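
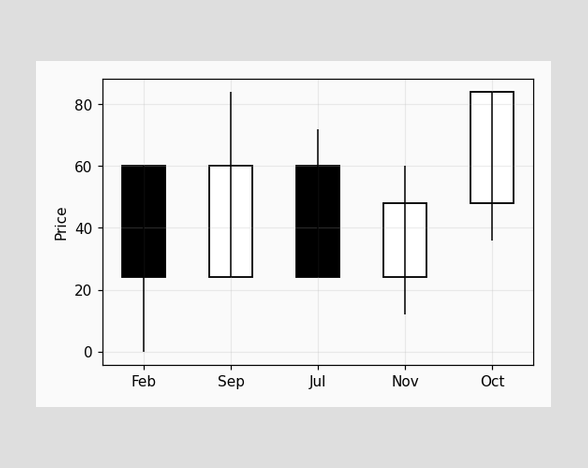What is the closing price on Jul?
24

The Jul candle closes at 24.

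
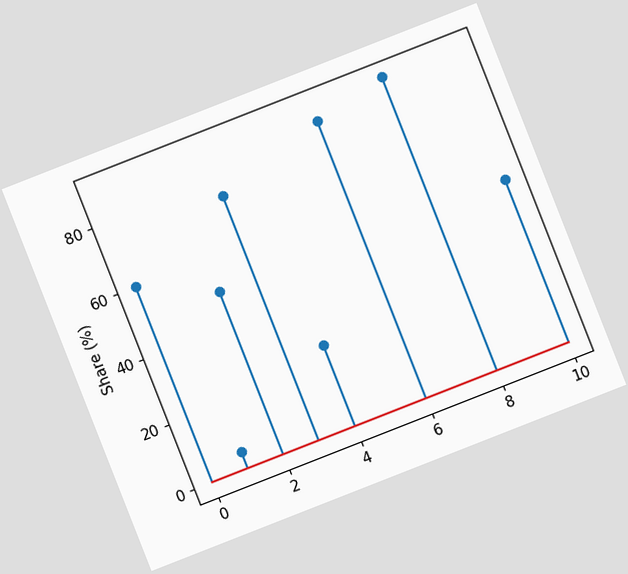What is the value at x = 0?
60%

The chart is tilted about 21° counter-clockwise. The stem at x=0 reaches 60%.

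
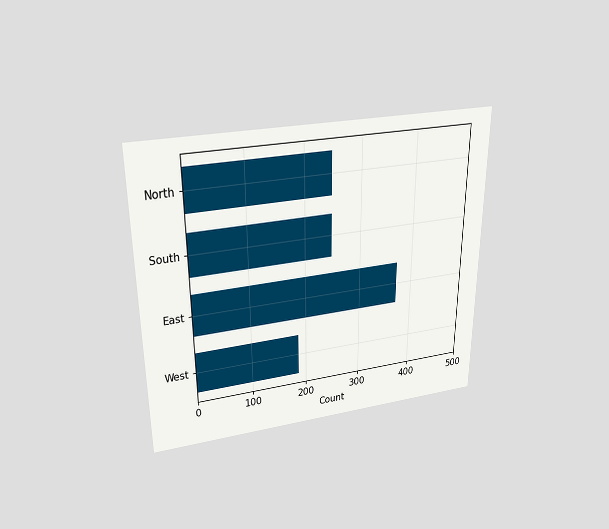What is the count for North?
248

The chart is viewed slightly from above. Reading along the chart's x-axis, the North bar reaches 248.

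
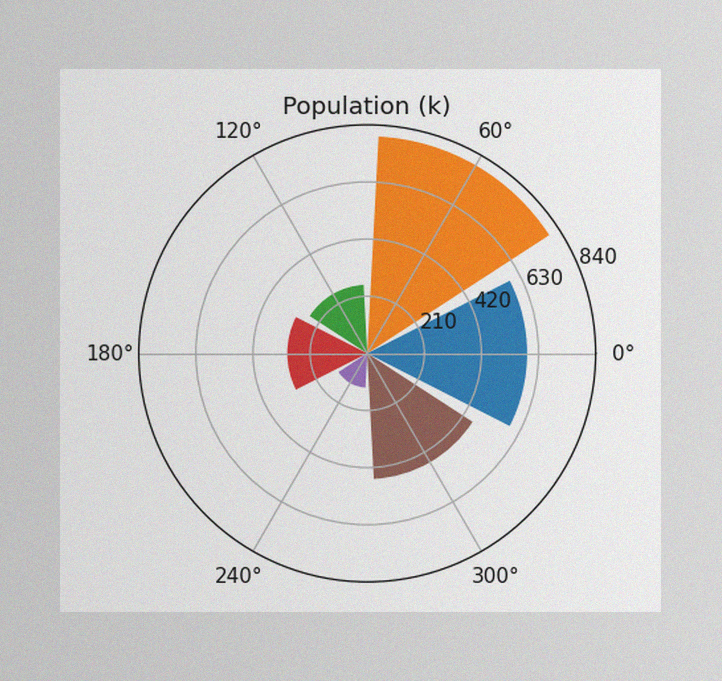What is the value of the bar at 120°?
252k

The image has some photo noise and uneven lighting. The bar at 120° reaches 252k on the radial axis.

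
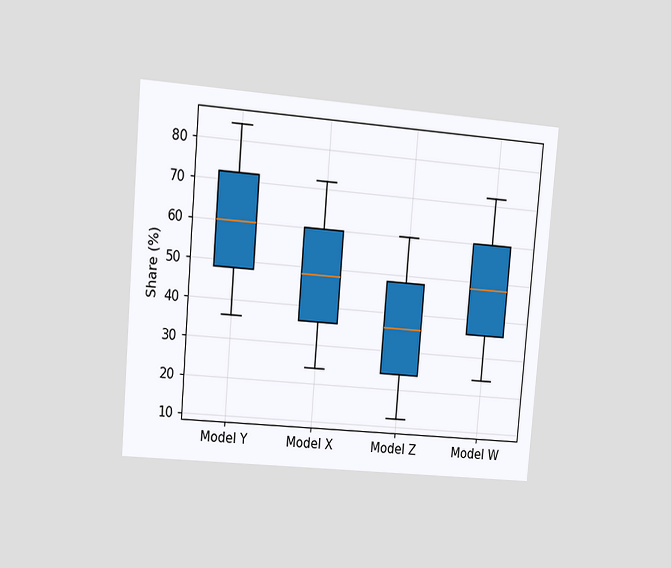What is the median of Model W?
The chart is tilted about 5° clockwise and viewed at a slight angle. The median line in the Model W box sits at 48%.

48%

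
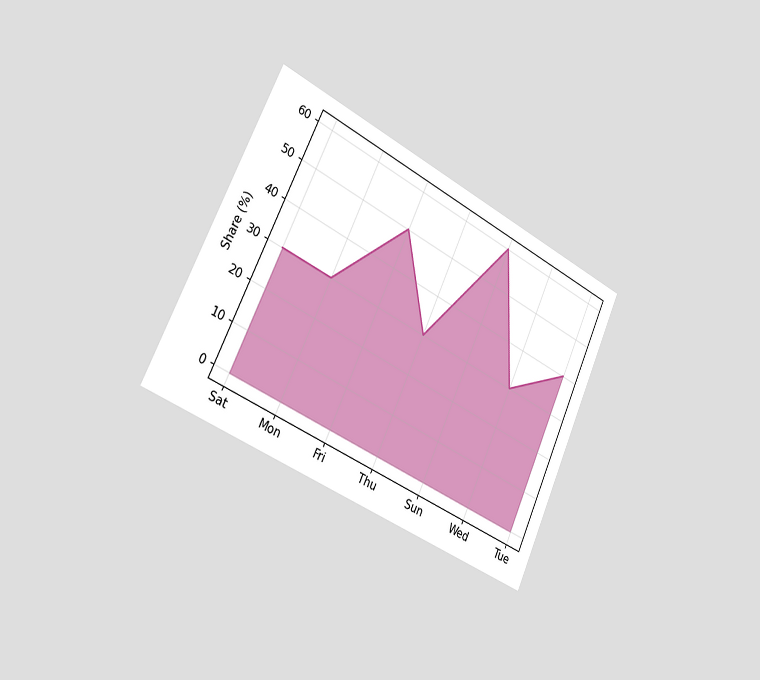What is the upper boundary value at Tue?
The chart is tilted about 25° clockwise and viewed slightly from the left. At Tue the upper boundary is at 40%.

40%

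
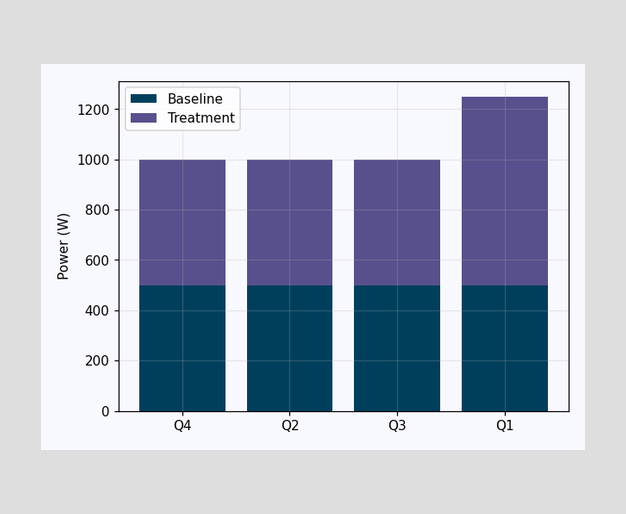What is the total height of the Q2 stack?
The Q2 stack's top reaches 1000W on the y-axis.

1000W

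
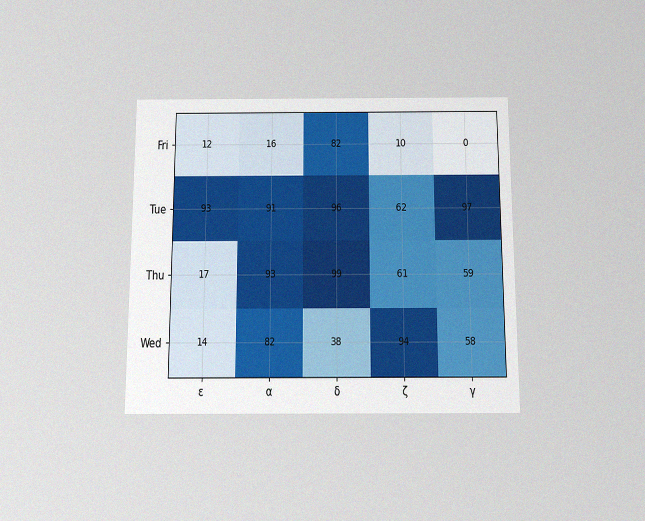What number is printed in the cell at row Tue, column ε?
93

The chart is viewed slightly from below, with some photo noise. The (Tue, ε) cell reads 93.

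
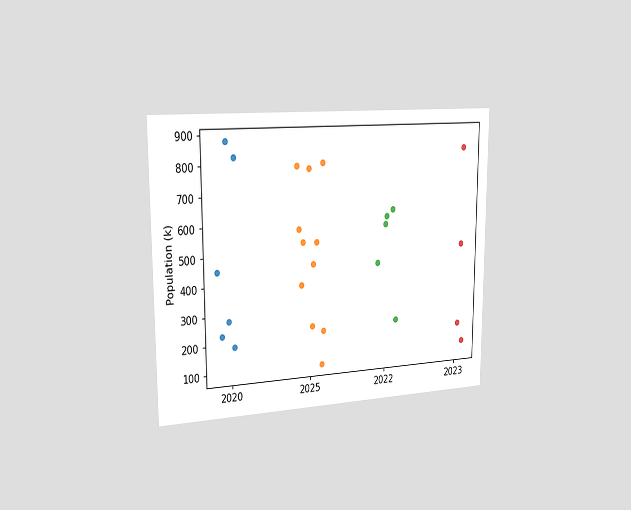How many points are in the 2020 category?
6

The chart is viewed slightly from the left. Counting the markers in the 2020 column gives 6.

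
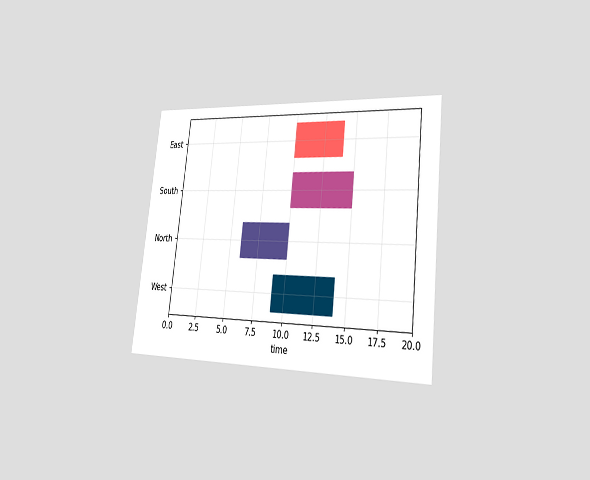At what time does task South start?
The chart is tilted about 6° clockwise and viewed slightly from the right. The South bar begins at t=10.

10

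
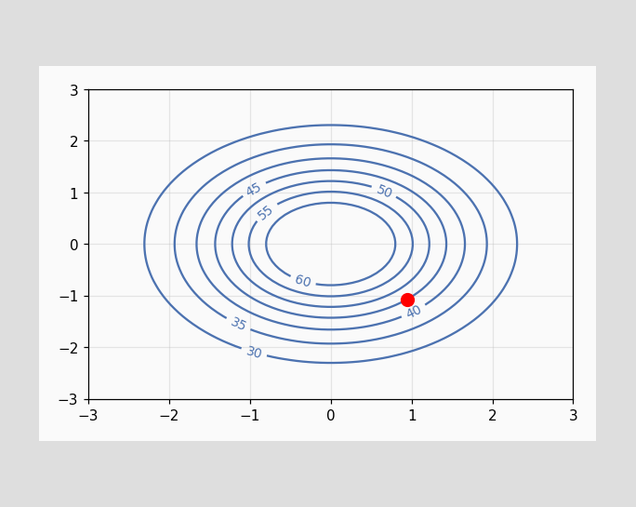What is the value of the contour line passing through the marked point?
45

The marked point sits on the contour labelled 45.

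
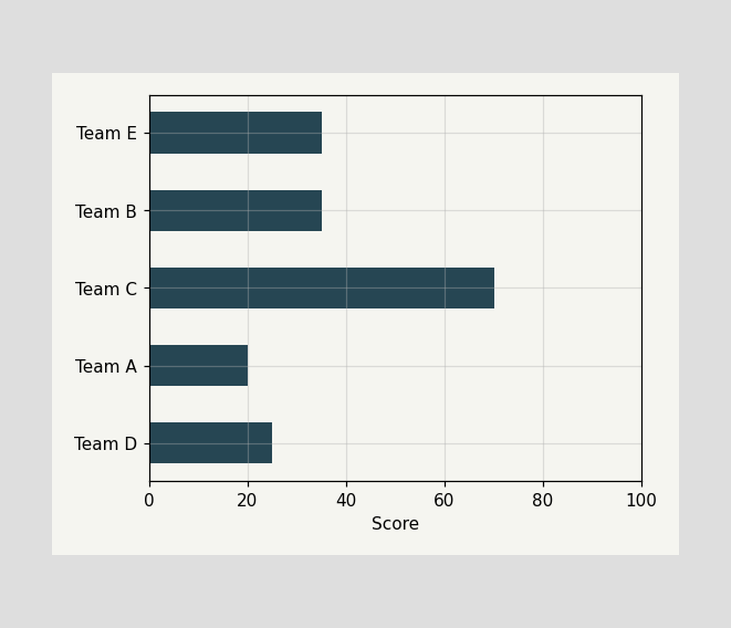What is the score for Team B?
Reading along the chart's x-axis, the Team B bar reaches 35.

35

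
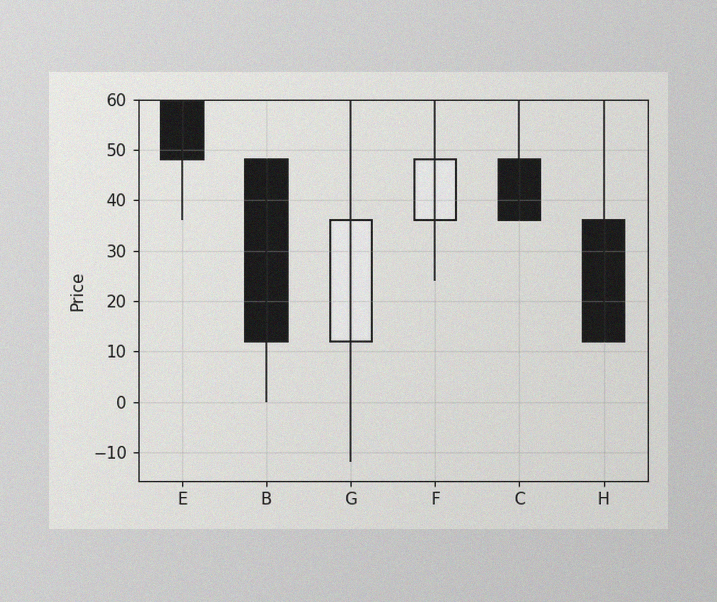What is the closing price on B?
The image has some photo noise and uneven lighting. The B candle closes at 12.

12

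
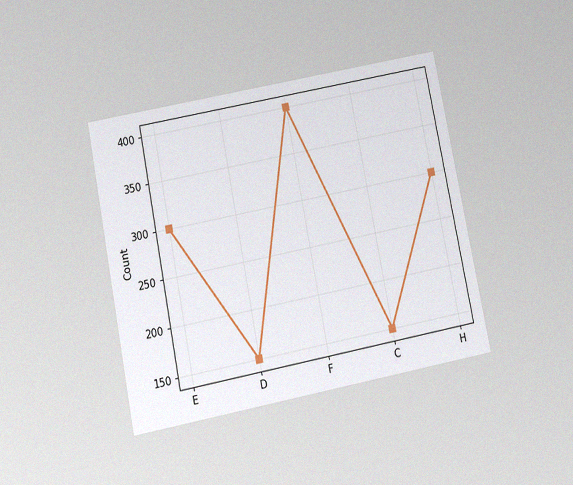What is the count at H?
The chart is tilted about 11° counter-clockwise and viewed slightly from below, with some photo noise. At H, the line is at 300.

300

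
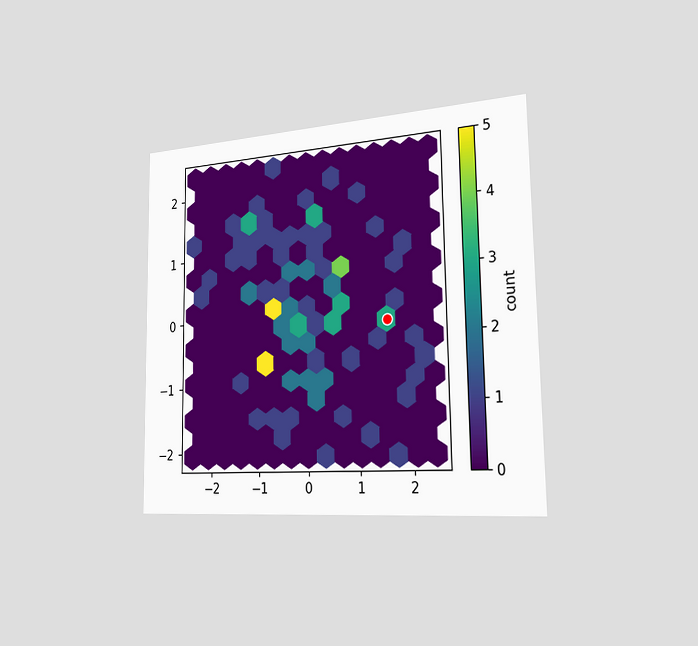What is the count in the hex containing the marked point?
The chart is viewed slightly from the right. The marked hex reads 3 on the colorbar.

3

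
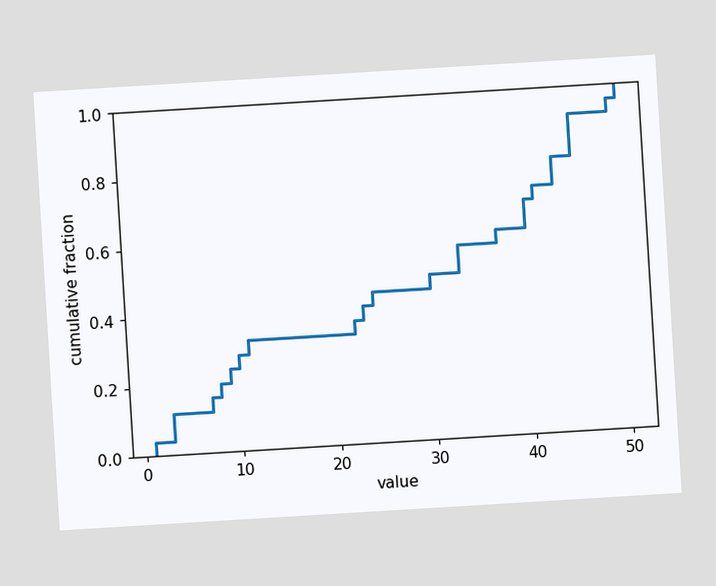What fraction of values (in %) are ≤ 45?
The chart is tilted about 3° counter-clockwise. At x=45 the ECDF step is at 92%.

92%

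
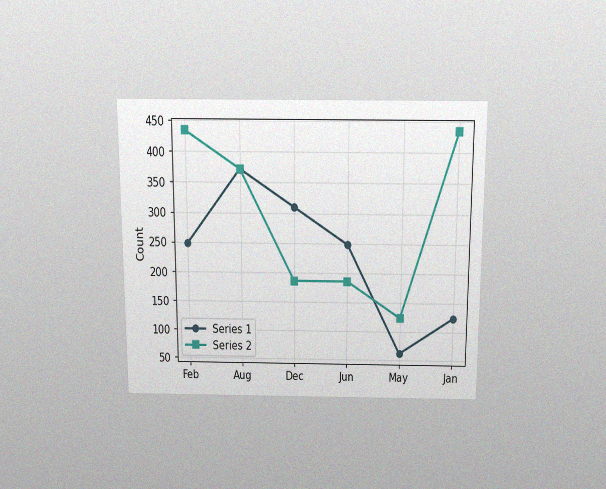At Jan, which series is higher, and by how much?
The chart is viewed slightly from above, with some photo noise. At Jan, Series 2 sits above the other line by 310.

Series 2, by 310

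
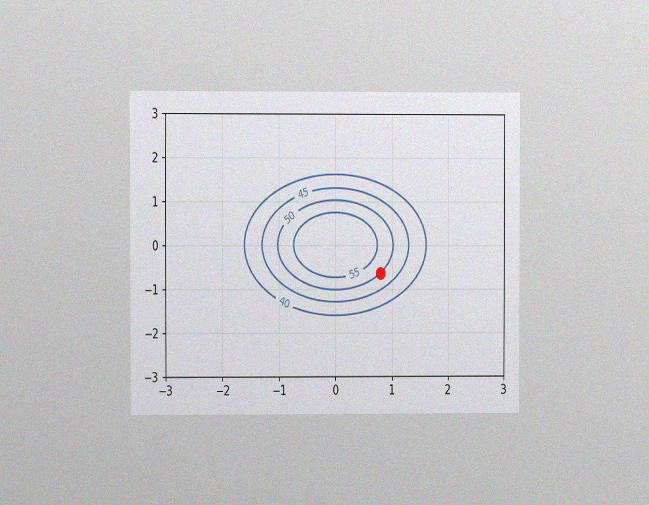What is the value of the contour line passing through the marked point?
50

The chart is viewed at a slight angle, with some photo noise. The marked point sits on the contour labelled 50.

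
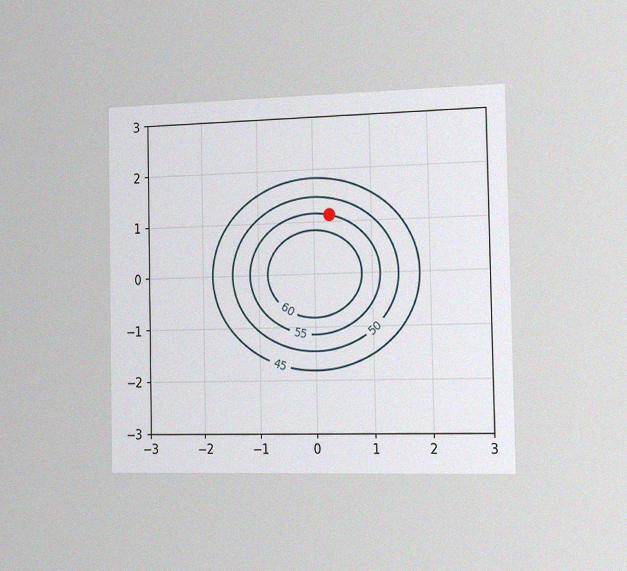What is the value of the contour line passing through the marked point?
The chart is viewed slightly from the right, with some photo noise. The marked point sits on the contour labelled 55.

55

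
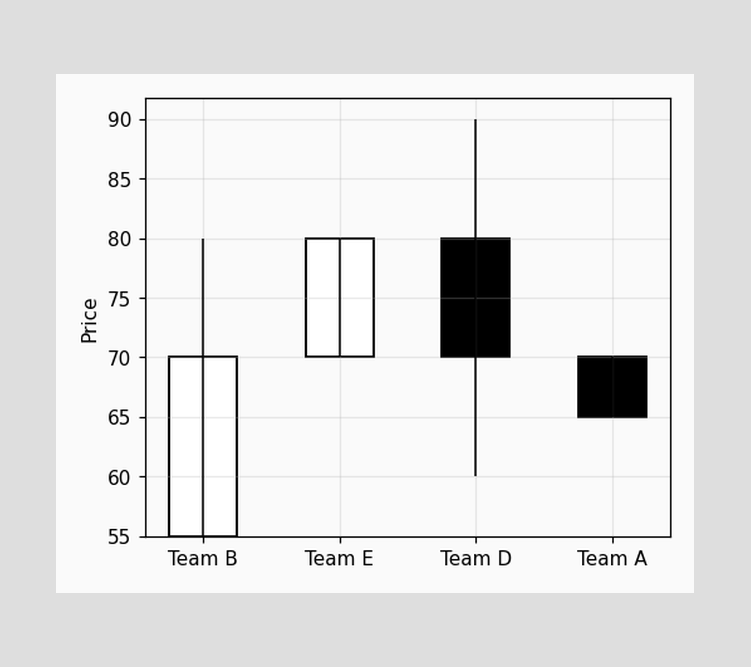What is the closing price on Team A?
65

The Team A candle closes at 65.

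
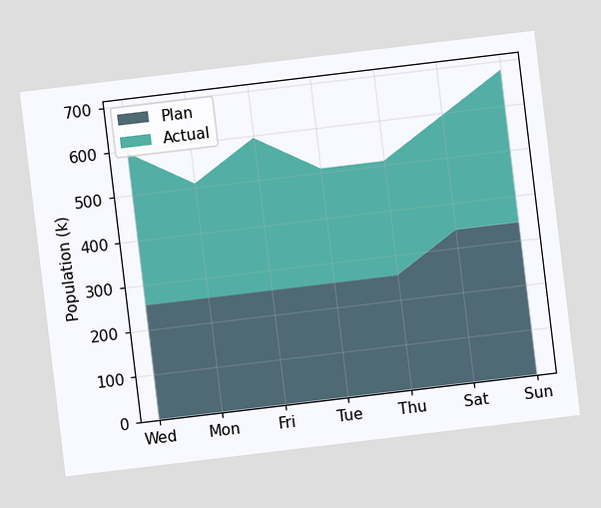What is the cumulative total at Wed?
The chart is tilted about 7° counter-clockwise. The stacked total at Wed reaches 595k.

595k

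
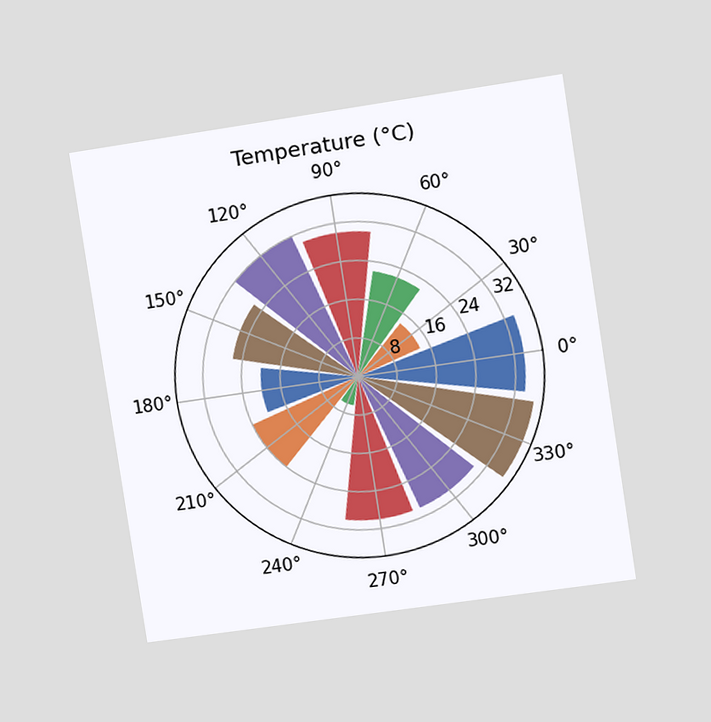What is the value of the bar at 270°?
30°C

The chart is tilted about 9° counter-clockwise and viewed at a slight angle. The bar at 270° reaches 30°C on the radial axis.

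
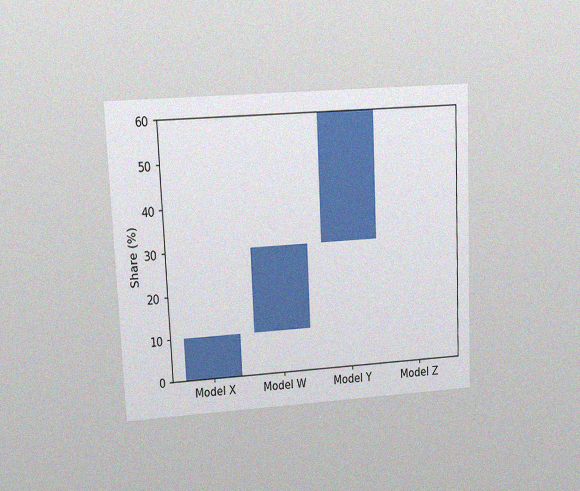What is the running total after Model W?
The chart is tilted about 3° counter-clockwise and viewed at a slight angle, with some photo noise. After Model W the running total reaches 30%.

30%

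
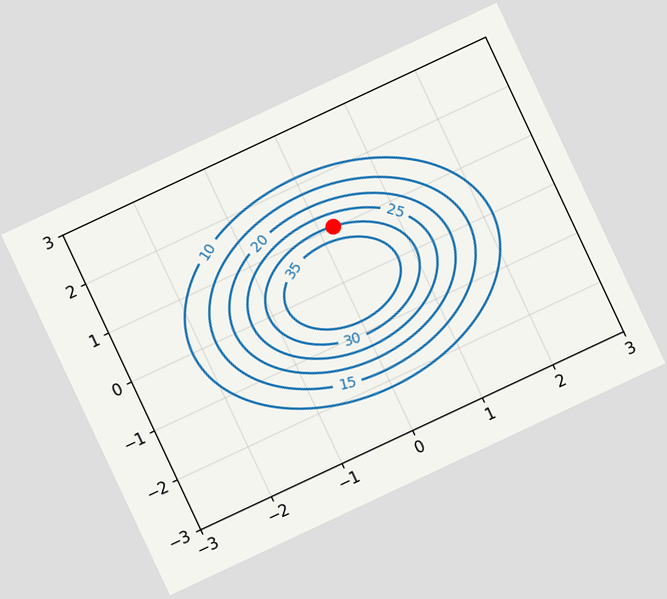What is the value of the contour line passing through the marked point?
The chart is tilted about 25° counter-clockwise. The marked point sits on the contour labelled 30.

30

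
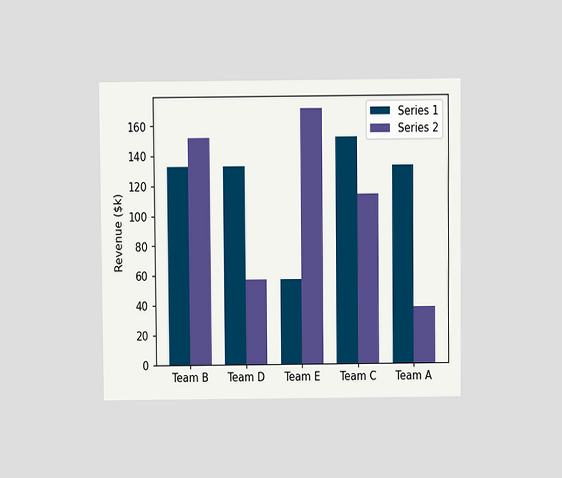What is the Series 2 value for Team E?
$171k

The chart is viewed slightly from above. The Series 2 bar at Team E reaches $171k on the y-axis.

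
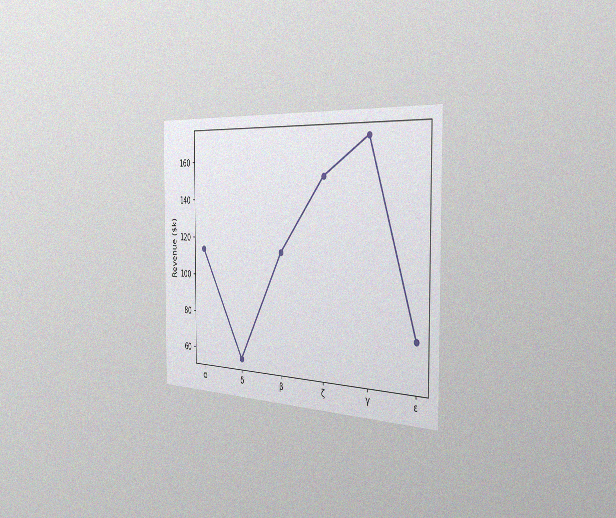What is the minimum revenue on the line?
$57k

The chart is viewed slightly from the right, with some photo noise. The lowest point is at δ, and reading across to the y-axis gives $57k.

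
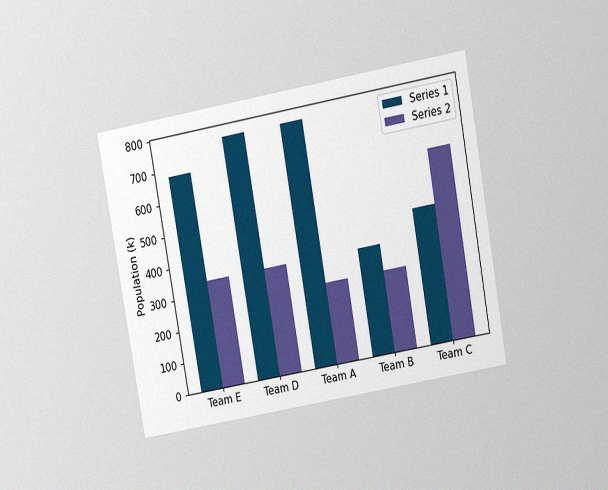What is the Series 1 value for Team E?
The chart is tilted about 10° counter-clockwise and viewed at a slight angle, with some photo noise. The Series 1 bar at Team E reaches 680k on the y-axis.

680k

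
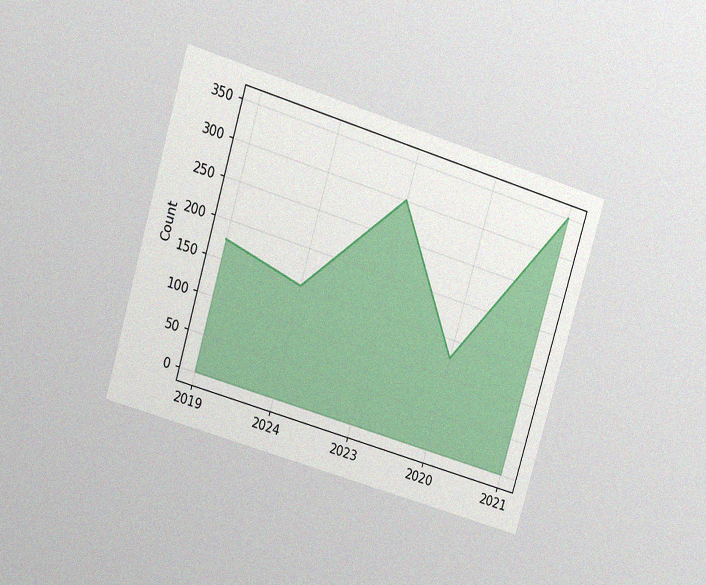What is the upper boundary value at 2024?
The chart is tilted about 17° clockwise and viewed at a slight angle, with some photo noise. At 2024 the upper boundary is at 150.

150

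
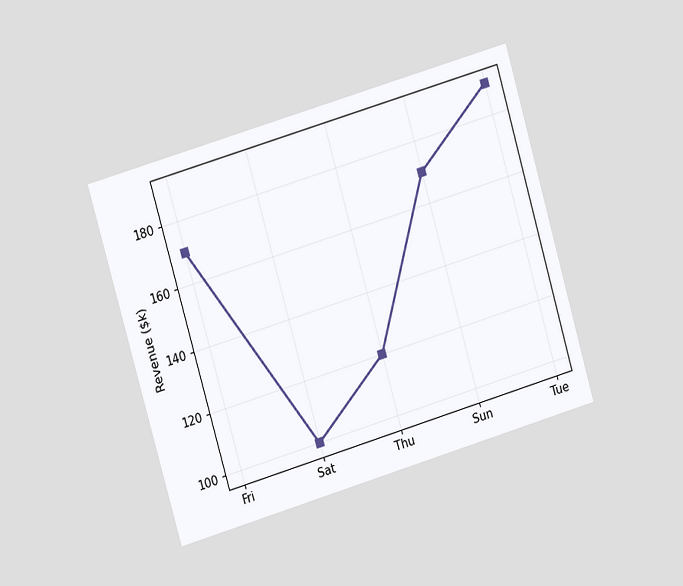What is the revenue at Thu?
$120k

The chart is tilted about 16° counter-clockwise and viewed at a slight angle. At Thu, the line is at $120k.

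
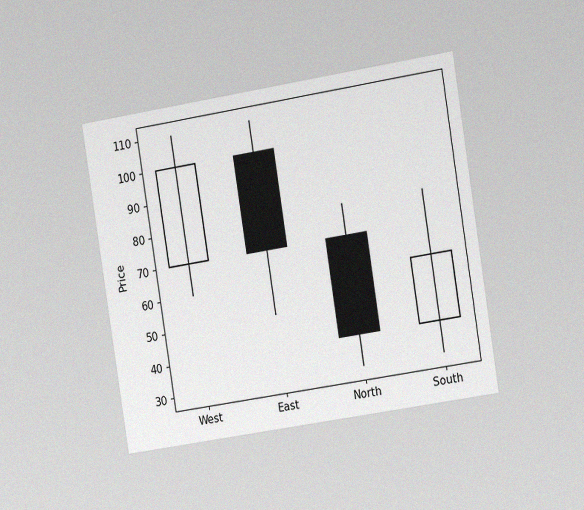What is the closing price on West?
The chart is tilted about 9° counter-clockwise and viewed at a slight angle, with some photo noise. The West candle closes at 100.

100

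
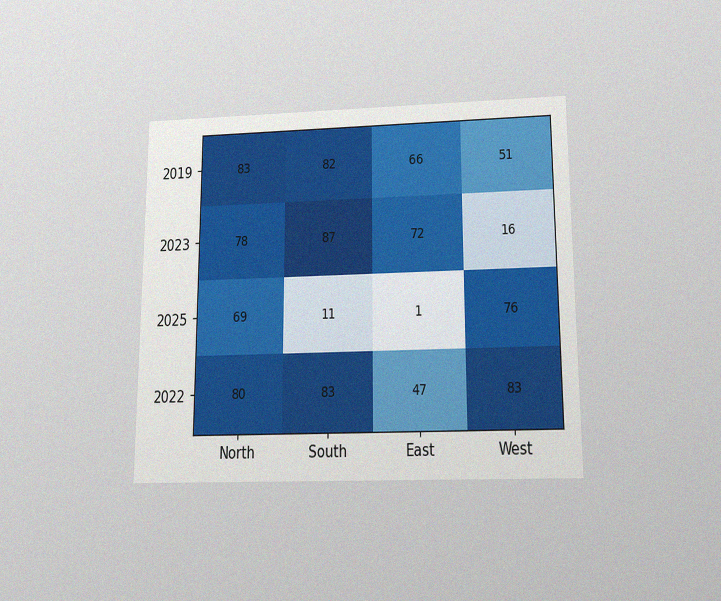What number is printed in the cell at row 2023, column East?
72

The chart is viewed slightly from below, with some photo noise. The (2023, East) cell reads 72.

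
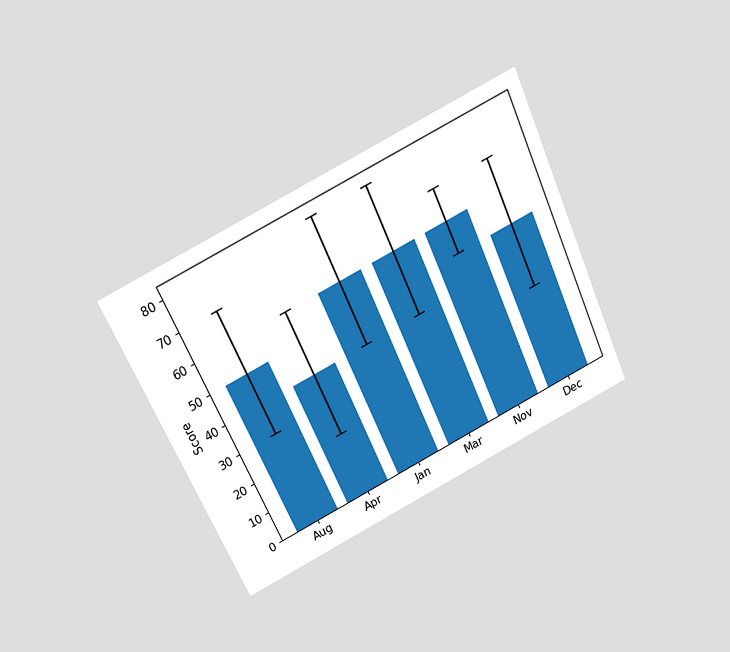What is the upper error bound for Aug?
The chart is tilted about 25° counter-clockwise and viewed slightly from above. The Aug bar's upper whisker reaches 70.

70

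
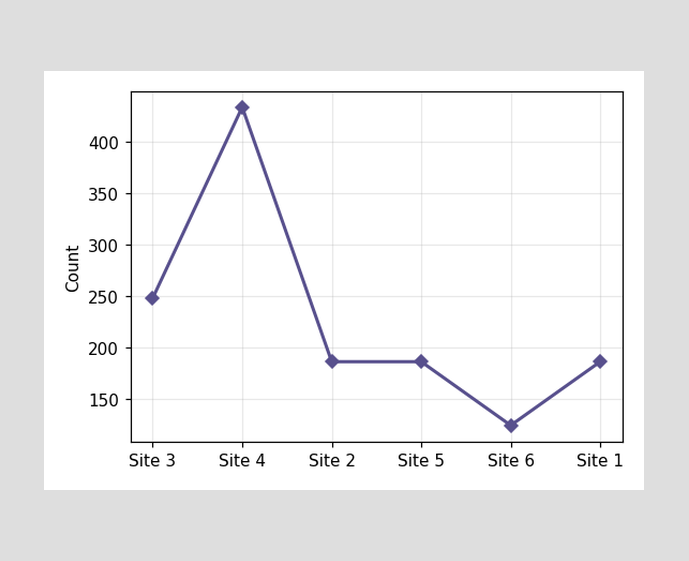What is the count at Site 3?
248

At Site 3, the line is at 248.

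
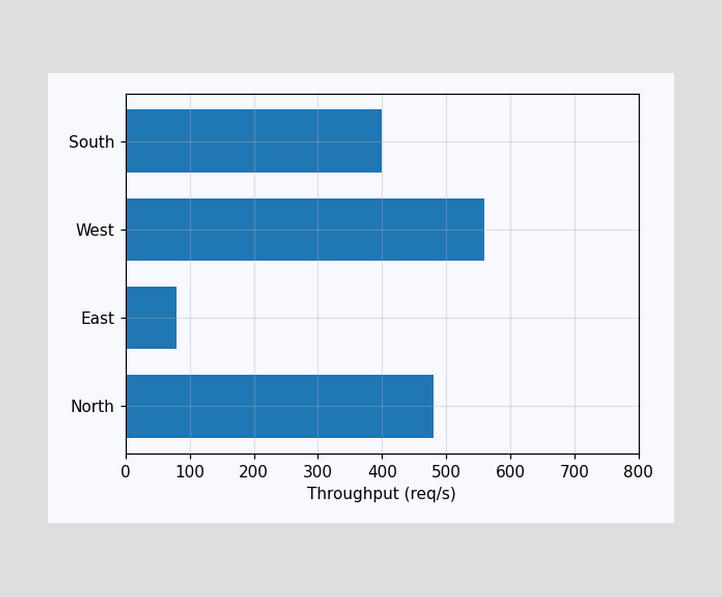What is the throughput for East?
80req/s

Reading along the chart's x-axis, the East bar reaches 80req/s.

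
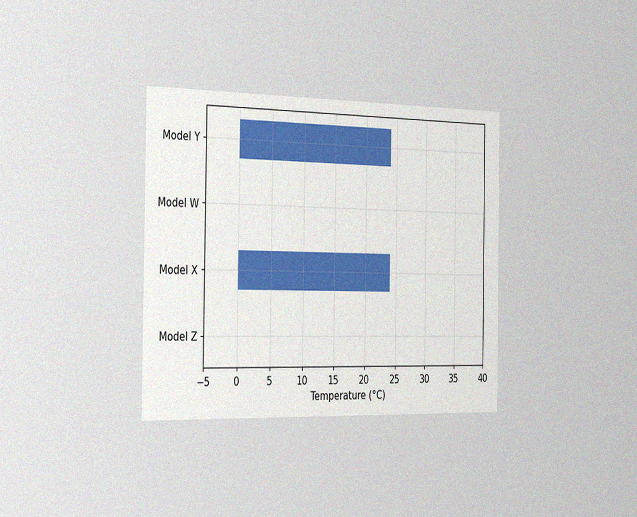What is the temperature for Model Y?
24°C

The chart is viewed slightly from the left, with some photo noise. Reading along the chart's x-axis, the Model Y bar reaches 24°C.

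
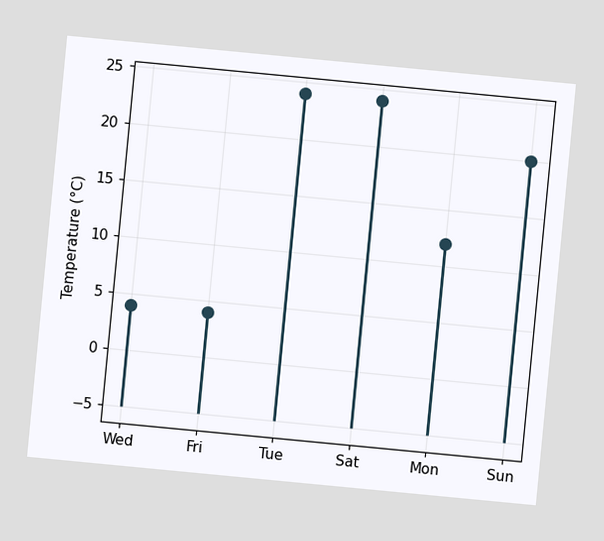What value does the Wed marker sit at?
The chart is tilted about 5° clockwise. The Wed marker sits at 4°C.

4°C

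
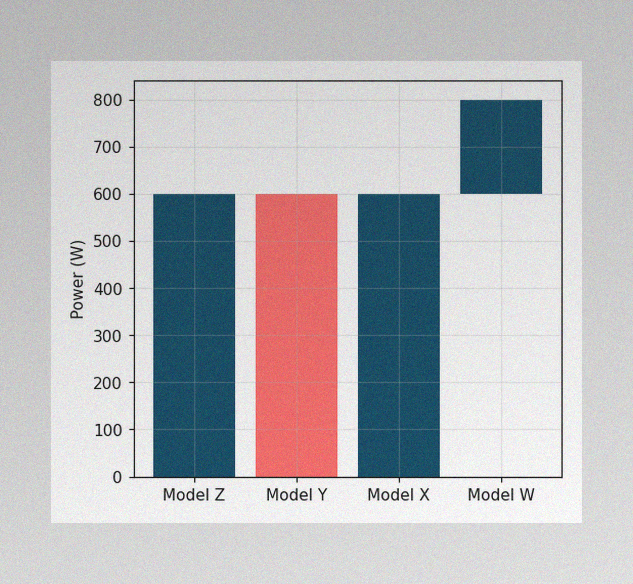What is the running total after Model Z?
600W

The image has some photo noise and uneven lighting. After Model Z the running total reaches 600W.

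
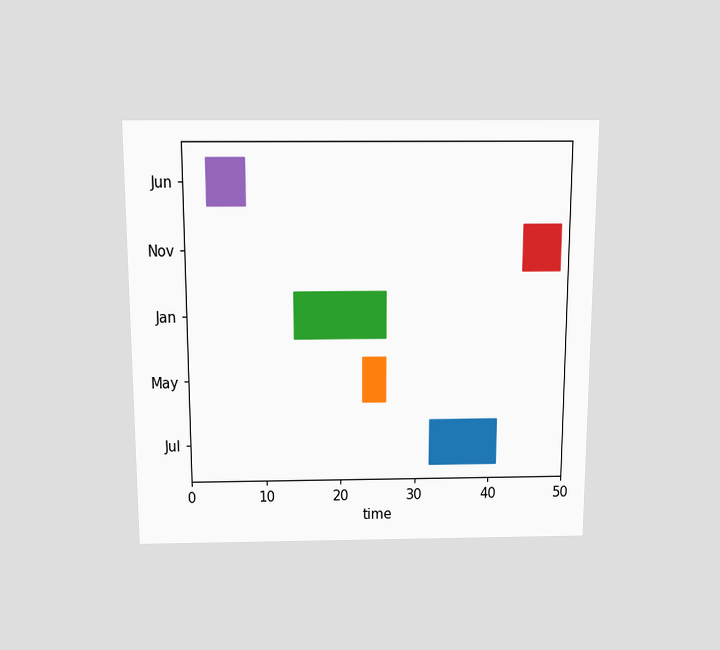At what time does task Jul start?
The chart is viewed slightly from above. The Jul bar begins at t=32.

32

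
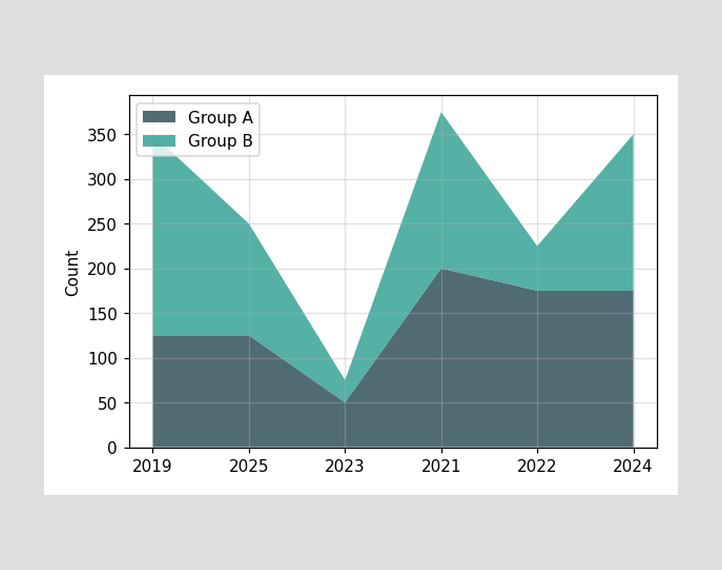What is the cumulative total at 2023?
The stacked total at 2023 reaches 75.

75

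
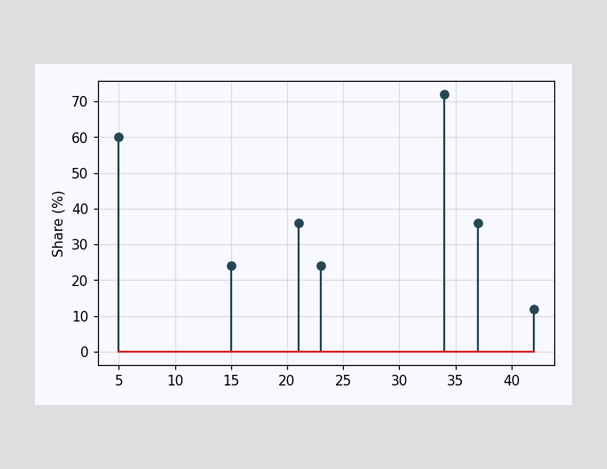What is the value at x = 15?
24%

The stem at x=15 reaches 24%.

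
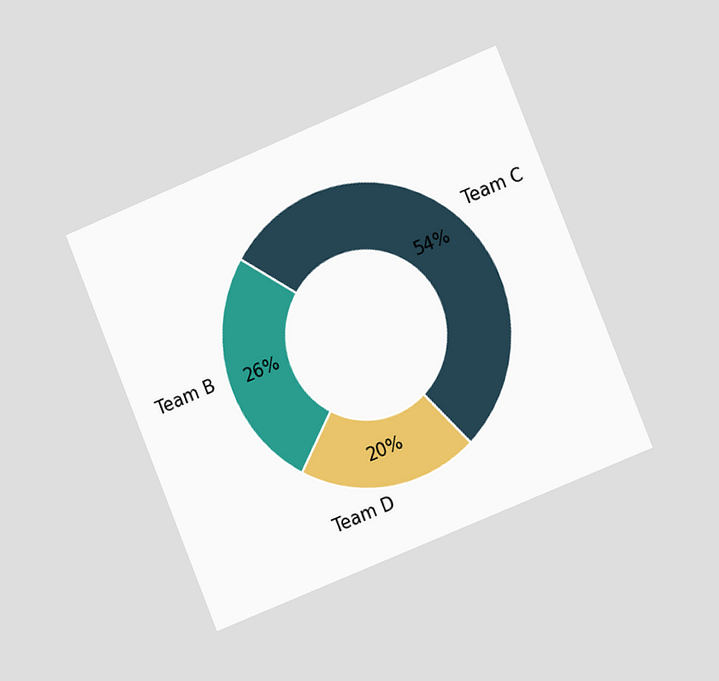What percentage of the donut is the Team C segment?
The chart is tilted about 22° counter-clockwise and viewed slightly from the right. The Team C segment takes up 54% of the ring.

54%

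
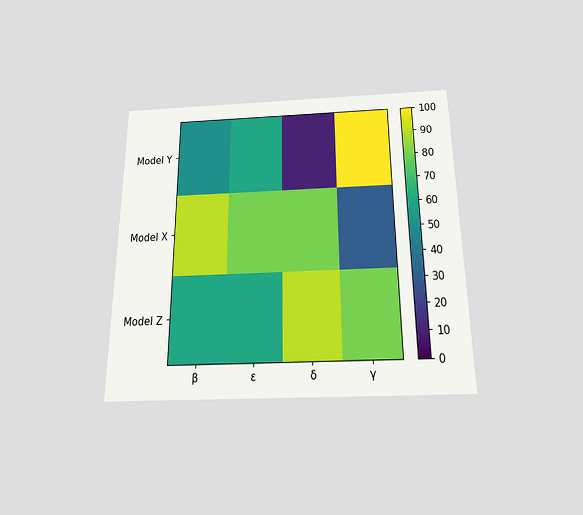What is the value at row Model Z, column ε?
60

The chart is viewed slightly from below. Matching cell (Model Z, ε) against the colorbar gives 60.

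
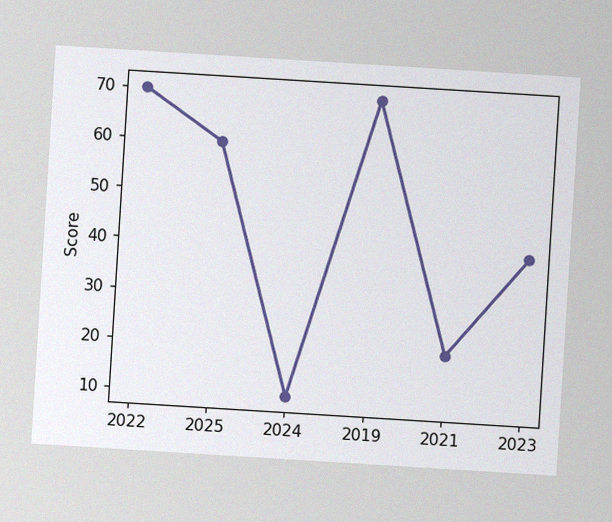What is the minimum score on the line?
10

The chart is tilted about 4° clockwise, with some photo noise. The lowest point is at 2024, and reading across to the y-axis gives 10.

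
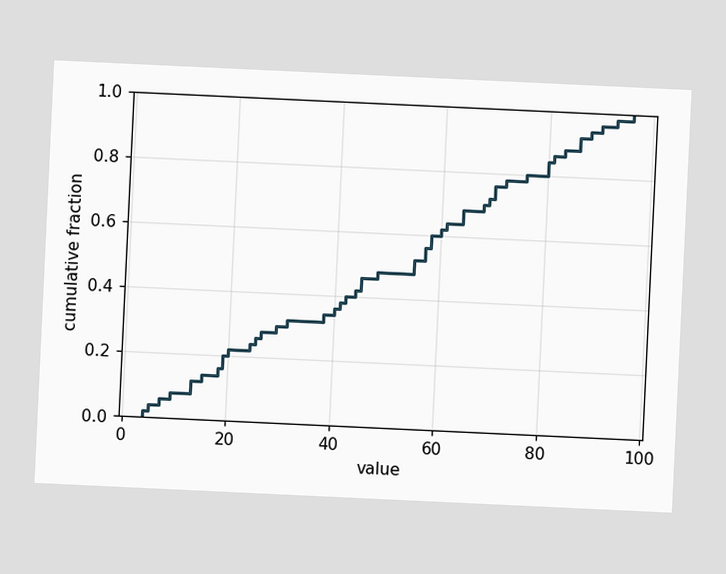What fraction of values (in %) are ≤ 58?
The chart is tilted about 3° clockwise. At x=58 the ECDF step is at 60%.

60%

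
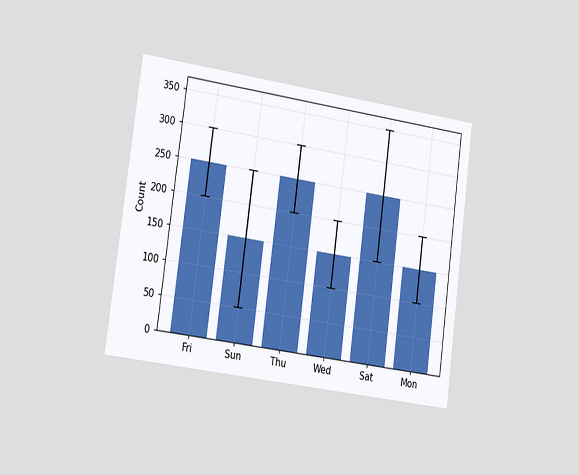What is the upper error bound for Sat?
350

The chart is tilted about 8° clockwise and viewed slightly from the left. The Sat bar's upper whisker reaches 350.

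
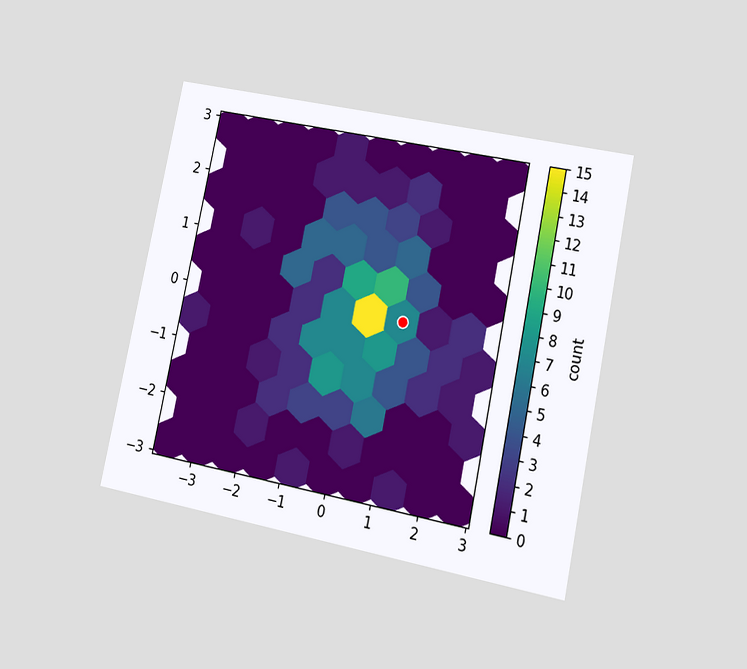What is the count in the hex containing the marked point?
The chart is tilted about 12° clockwise and viewed at a slight angle. The marked hex reads 7 on the colorbar.

7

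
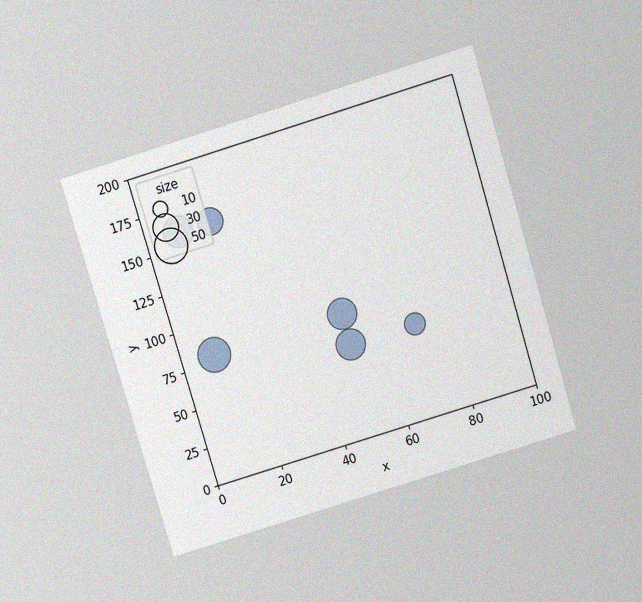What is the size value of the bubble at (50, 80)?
The chart is tilted about 17° counter-clockwise and viewed slightly from above, with some photo noise. Matching the bubble at (50, 80) against the size legend gives 40.

40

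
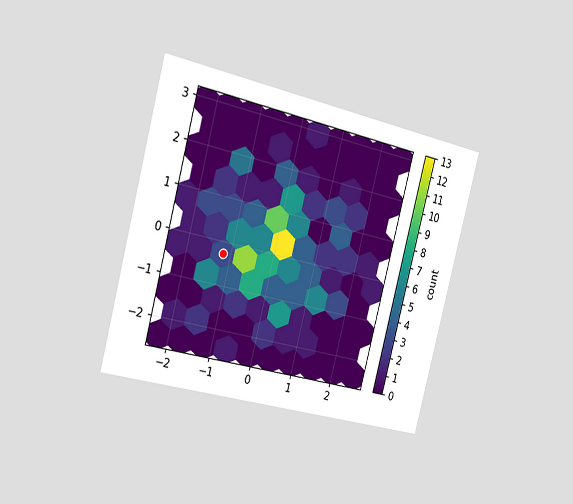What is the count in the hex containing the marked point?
The chart is tilted about 15° clockwise and viewed slightly from the left. The marked hex reads 3 on the colorbar.

3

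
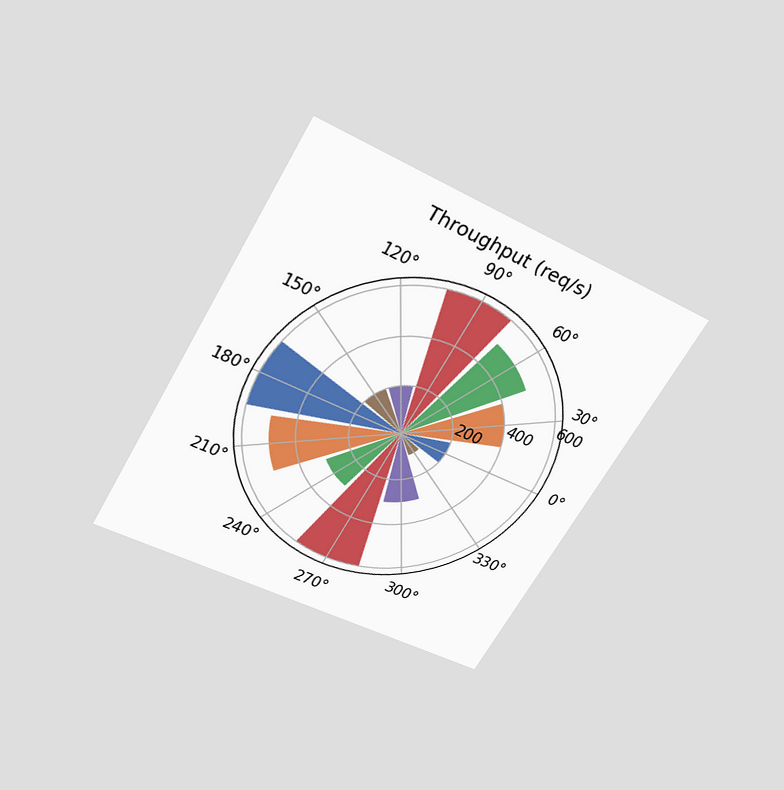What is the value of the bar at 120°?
The chart is tilted about 30° clockwise and viewed slightly from above. The bar at 120° reaches 200req/s on the radial axis.

200req/s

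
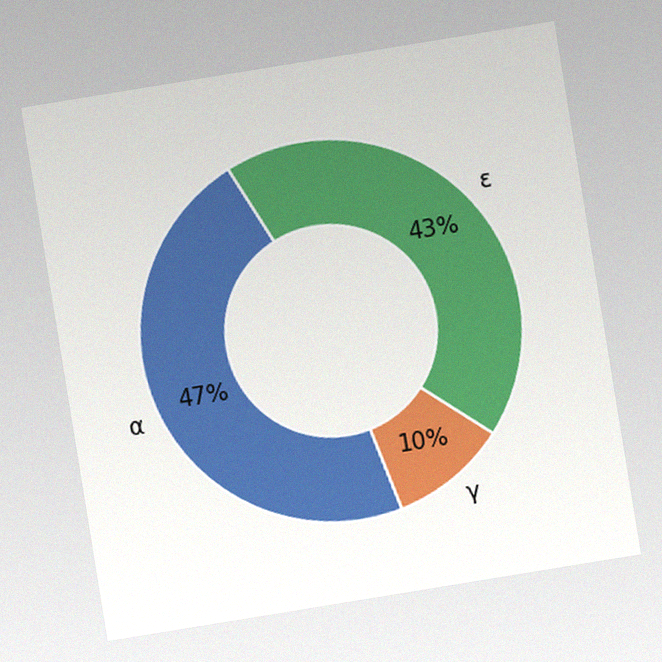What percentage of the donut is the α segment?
47%

The chart is tilted about 9° counter-clockwise, with some photo noise. The α segment takes up 47% of the ring.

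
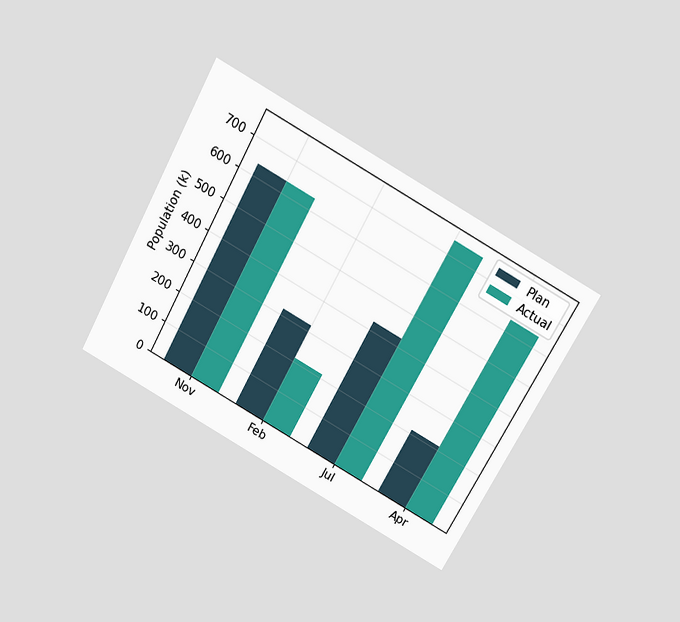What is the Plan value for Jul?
424k

The chart is tilted about 29° clockwise and viewed slightly from above. The Plan bar at Jul reaches 424k on the y-axis.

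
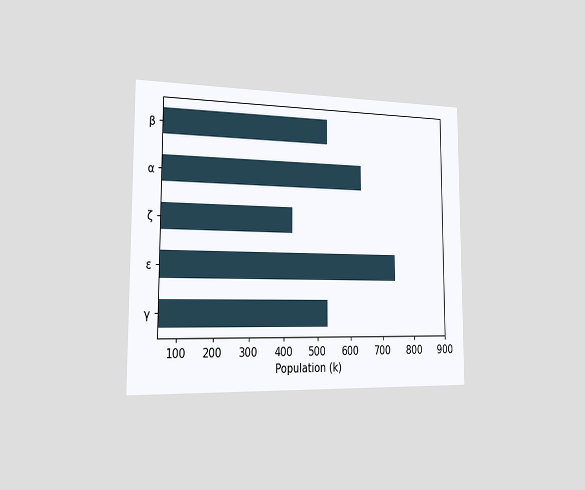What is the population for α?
636k

The chart is viewed slightly from the left. Reading along the chart's x-axis, the α bar reaches 636k.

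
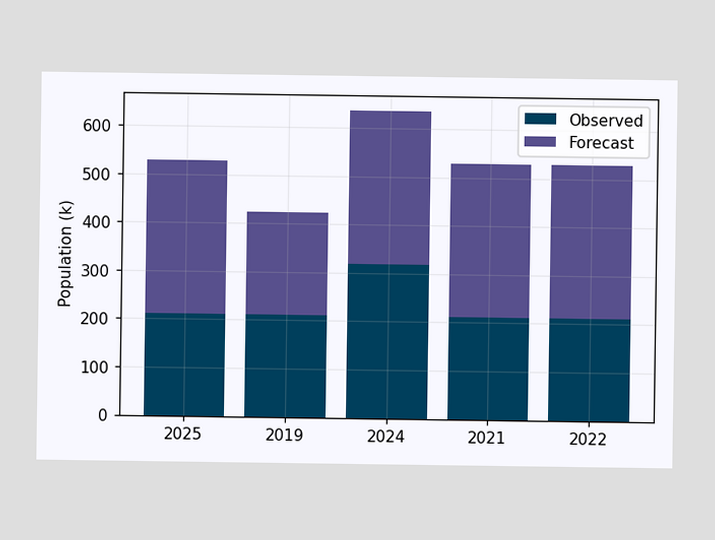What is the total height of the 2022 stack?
530k

The 2022 stack's top reaches 530k on the y-axis.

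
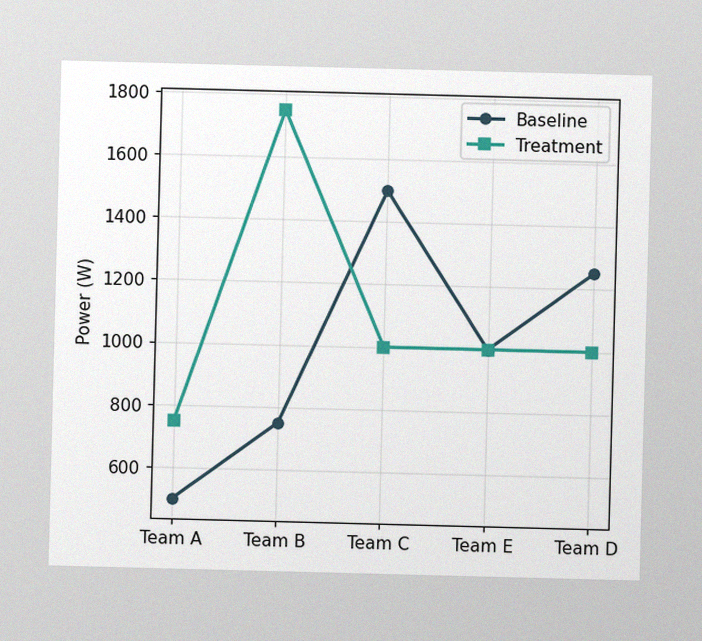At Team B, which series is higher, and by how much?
The image has some photo noise and uneven lighting. At Team B, Treatment sits above the other line by 1000W.

Treatment, by 1000W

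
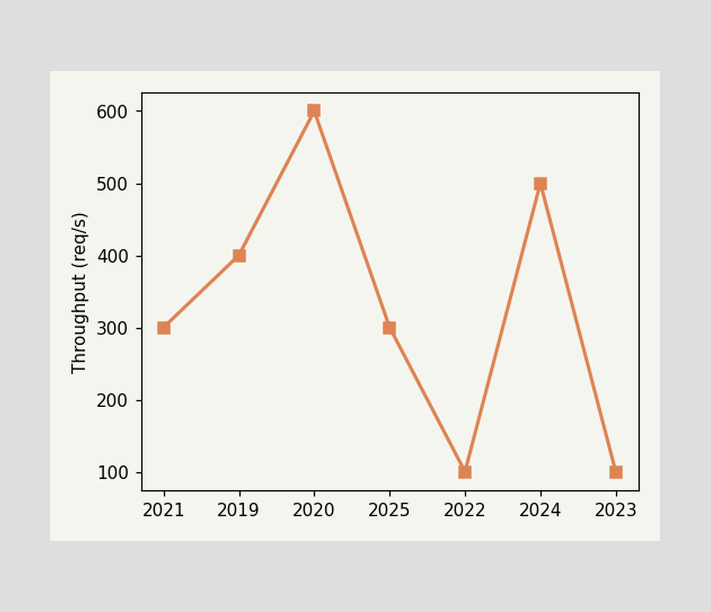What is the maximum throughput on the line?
600req/s

The highest point is at 2020, and reading across to the y-axis gives 600req/s.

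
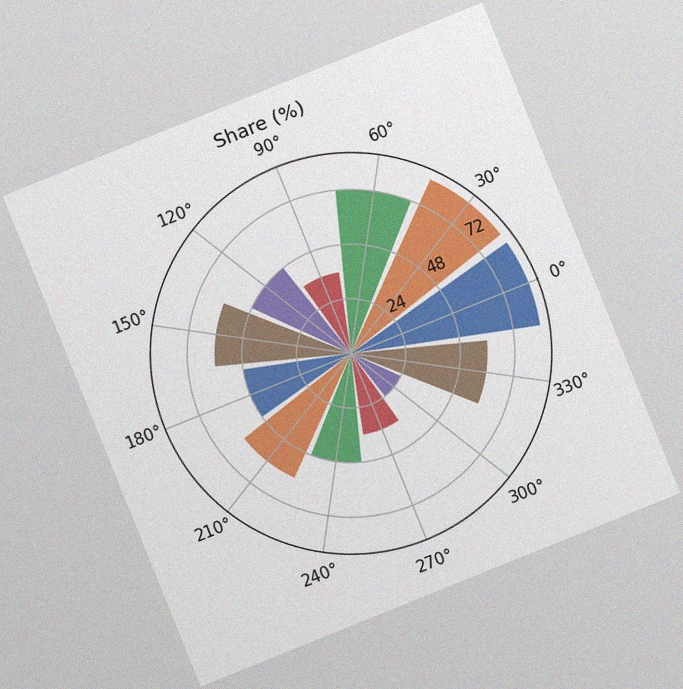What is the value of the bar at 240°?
48%

The chart is tilted about 22° counter-clockwise, with some photo noise. The bar at 240° reaches 48% on the radial axis.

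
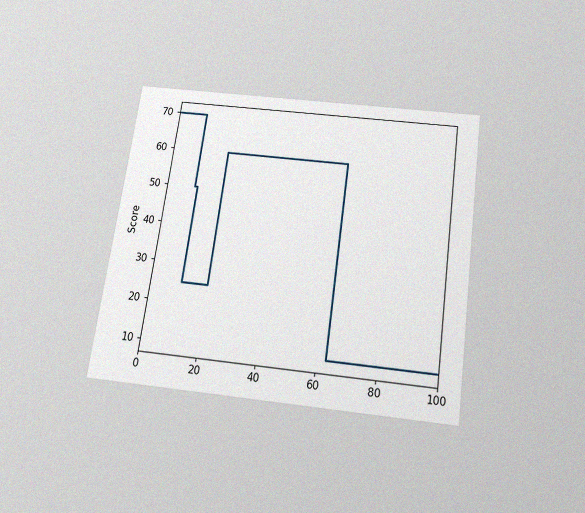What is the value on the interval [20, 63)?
60

The chart is tilted about 8° clockwise and viewed slightly from below, with some photo noise. On [20, 63) the step sits at 60.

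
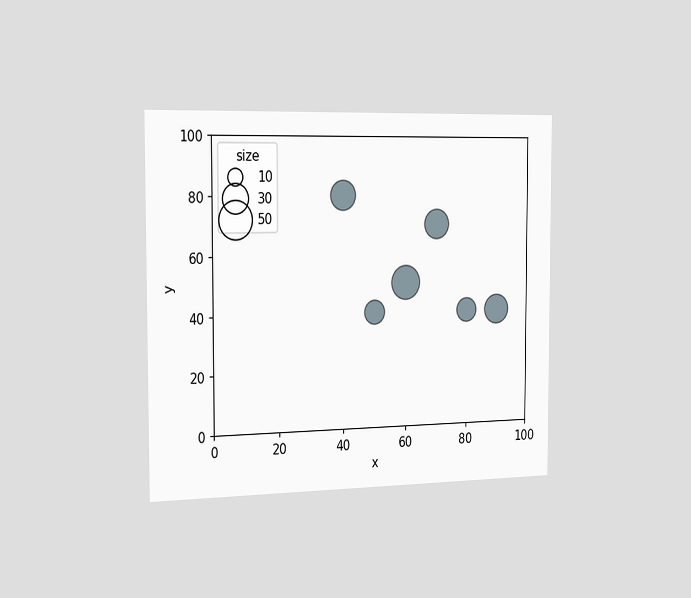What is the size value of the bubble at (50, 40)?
20

The chart is viewed slightly from the left. Matching the bubble at (50, 40) against the size legend gives 20.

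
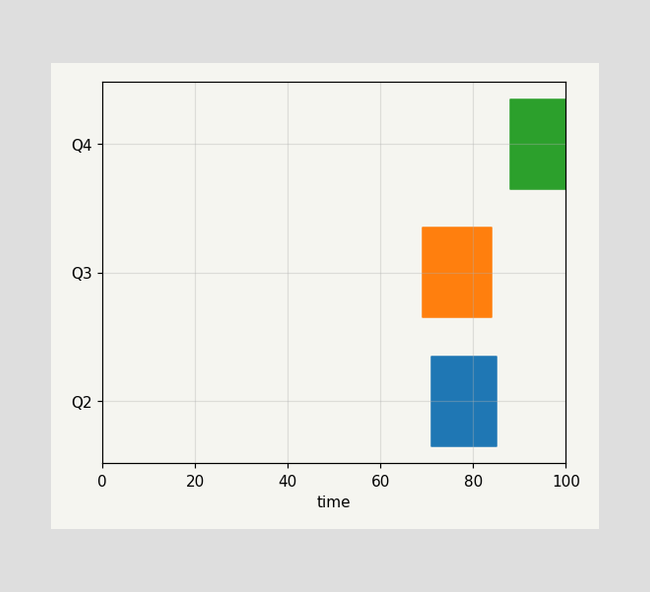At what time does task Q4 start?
The Q4 bar begins at t=88.

88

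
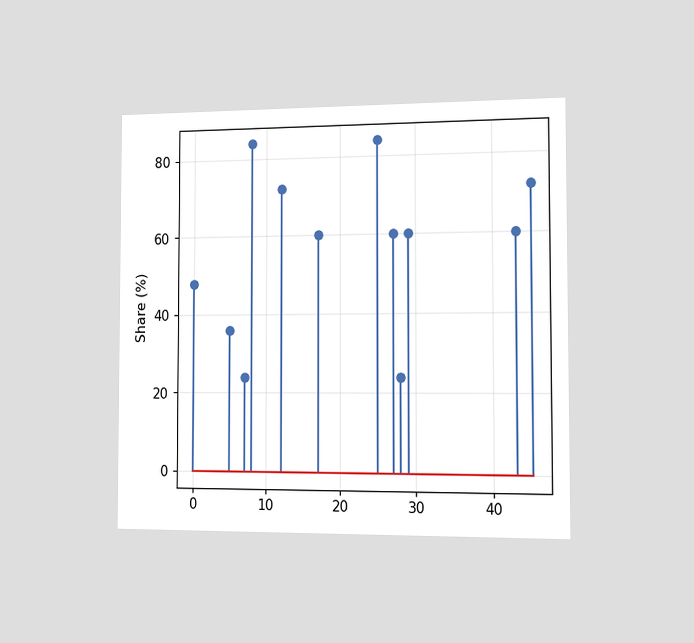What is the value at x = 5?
The chart is viewed slightly from the right. The stem at x=5 reaches 36%.

36%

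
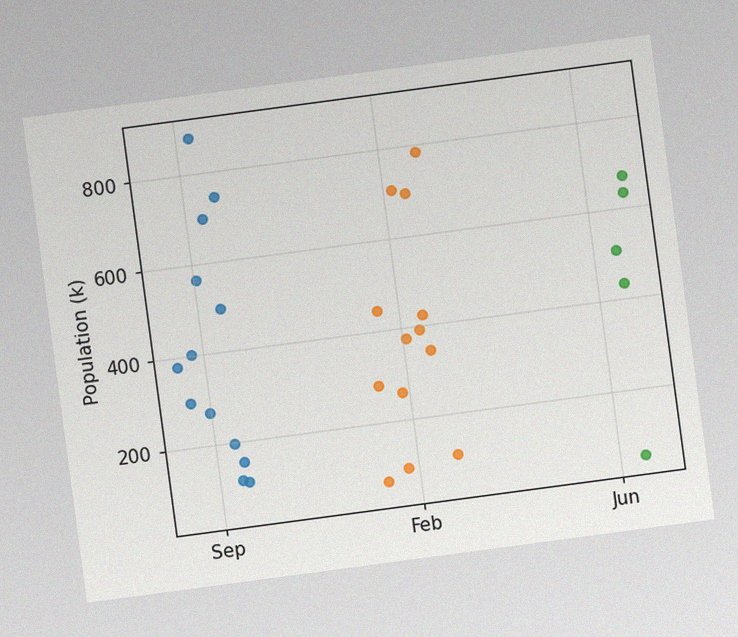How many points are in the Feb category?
The chart is tilted about 8° counter-clockwise, with some photo noise. Counting the markers in the Feb column gives 13.

13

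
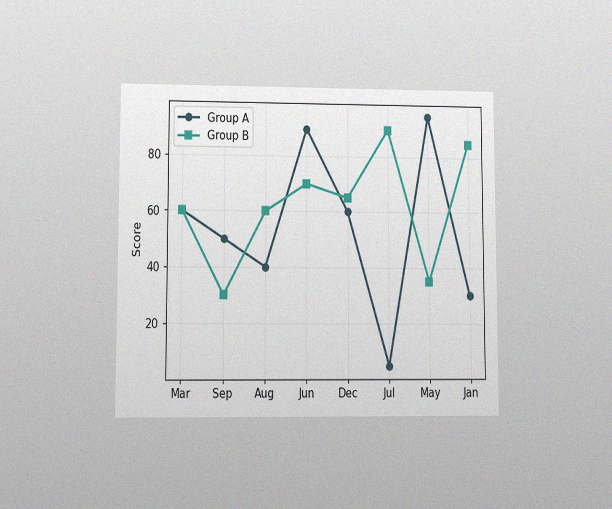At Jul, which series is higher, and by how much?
Group B, by 85

The chart is viewed at a slight angle, with some photo noise. At Jul, Group B sits above the other line by 85.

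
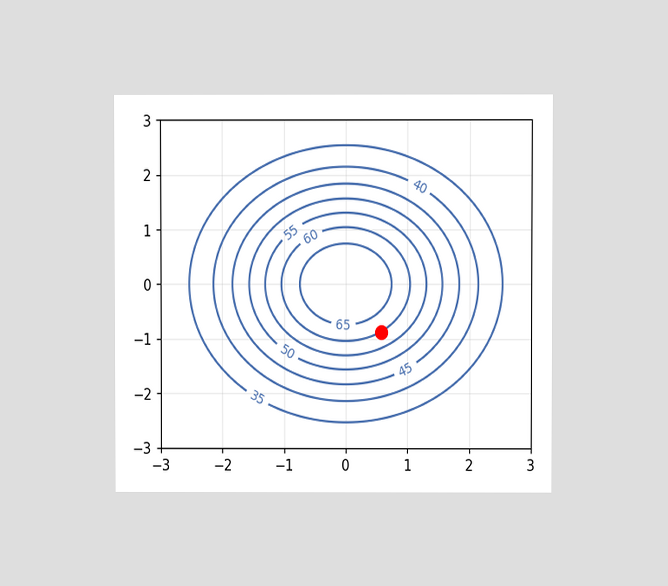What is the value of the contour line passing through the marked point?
60

The chart is viewed at a slight angle. The marked point sits on the contour labelled 60.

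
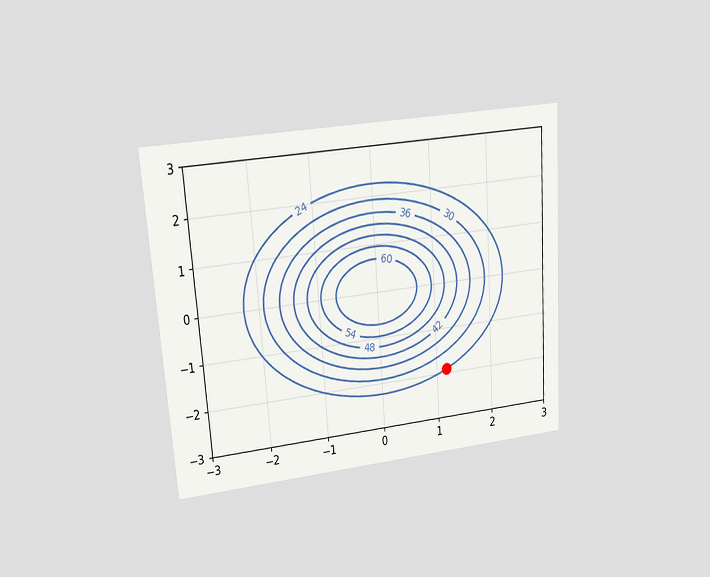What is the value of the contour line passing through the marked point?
The chart is tilted about 4° counter-clockwise and viewed at a slight angle. The marked point sits on the contour labelled 24.

24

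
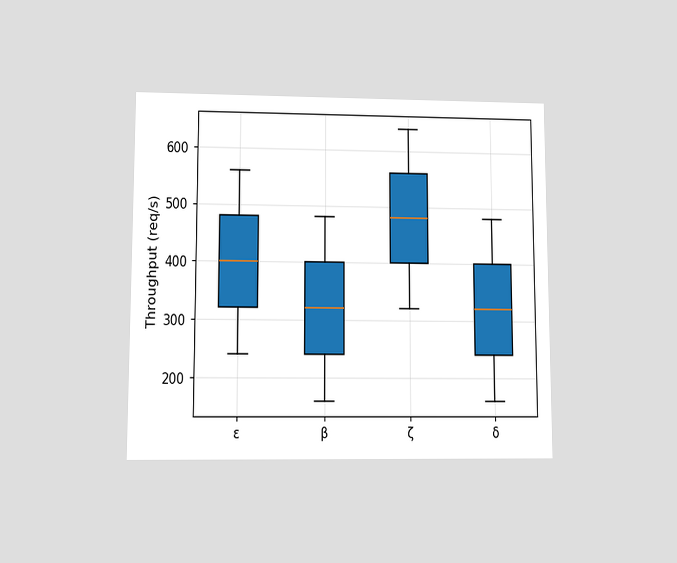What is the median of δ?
320req/s

The chart is viewed at a slight angle. The median line in the δ box sits at 320req/s.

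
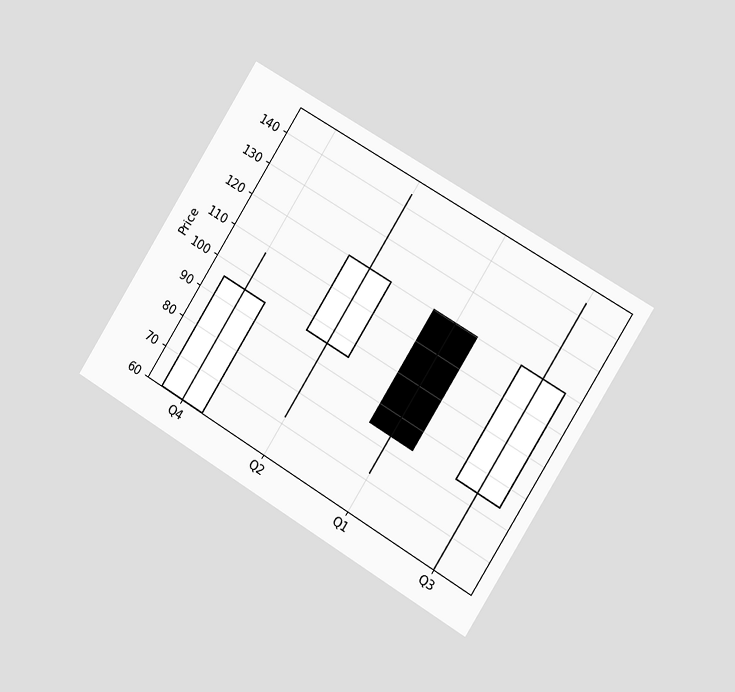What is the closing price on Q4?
96

The chart is tilted about 32° clockwise and viewed slightly from the right. The Q4 candle closes at 96.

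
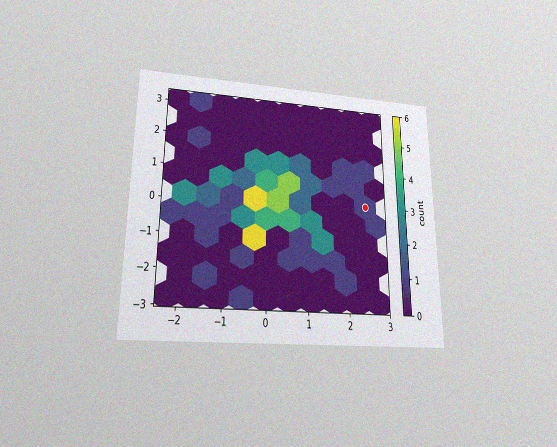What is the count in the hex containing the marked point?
1

The chart is viewed slightly from below, with some photo noise. The marked hex reads 1 on the colorbar.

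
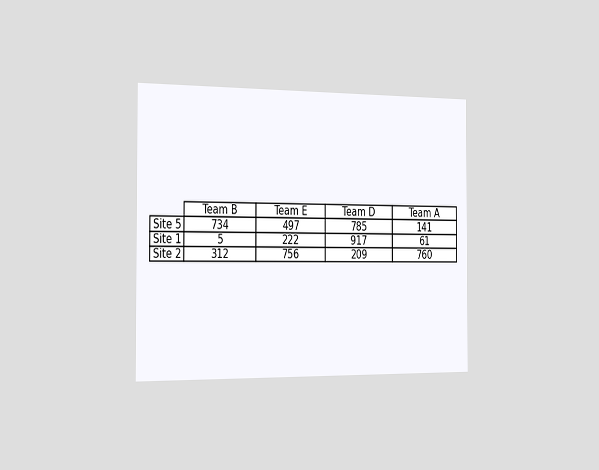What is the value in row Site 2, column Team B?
312

The chart is viewed slightly from the left. The (Site 2, Team B) cell reads 312.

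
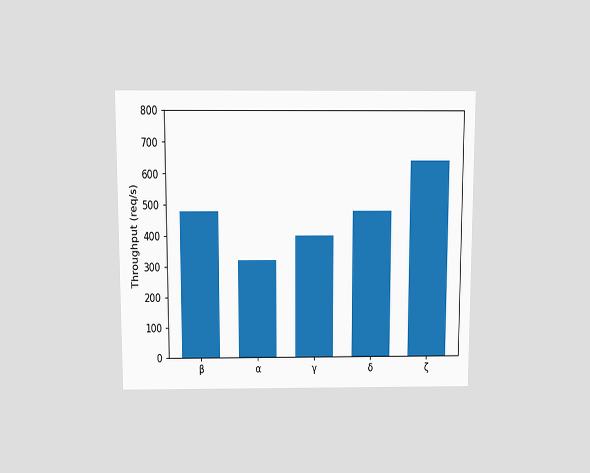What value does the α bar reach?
320req/s

The chart is viewed slightly from above. Reading along the chart's y-axis, the α bar reaches 320req/s.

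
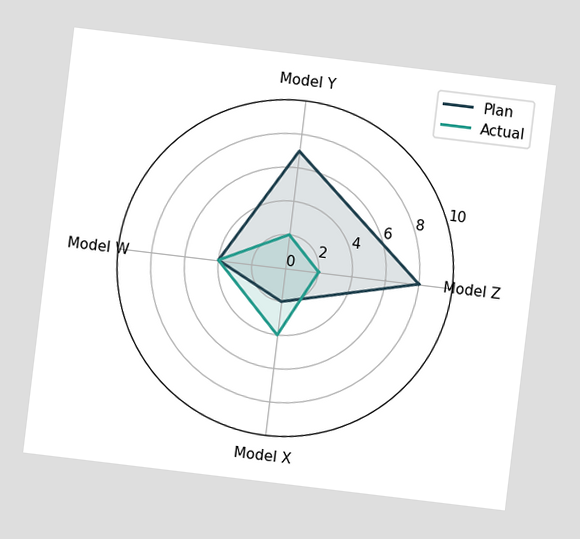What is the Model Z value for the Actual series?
2

The chart is tilted about 7° clockwise. On the Model Z axis, Actual reaches 2.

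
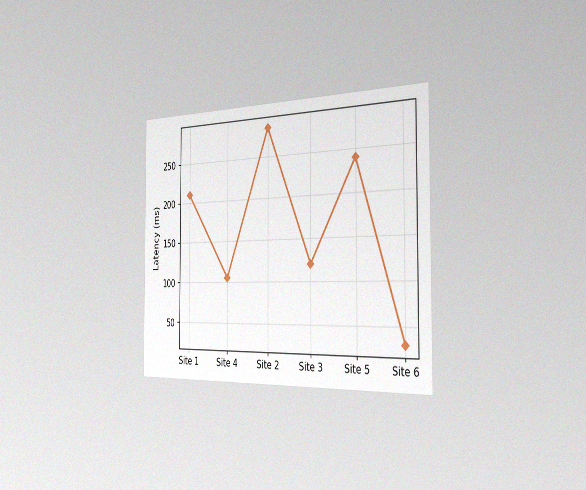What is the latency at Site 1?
210ms

The chart is viewed slightly from the right, with some photo noise. At Site 1, the line is at 210ms.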